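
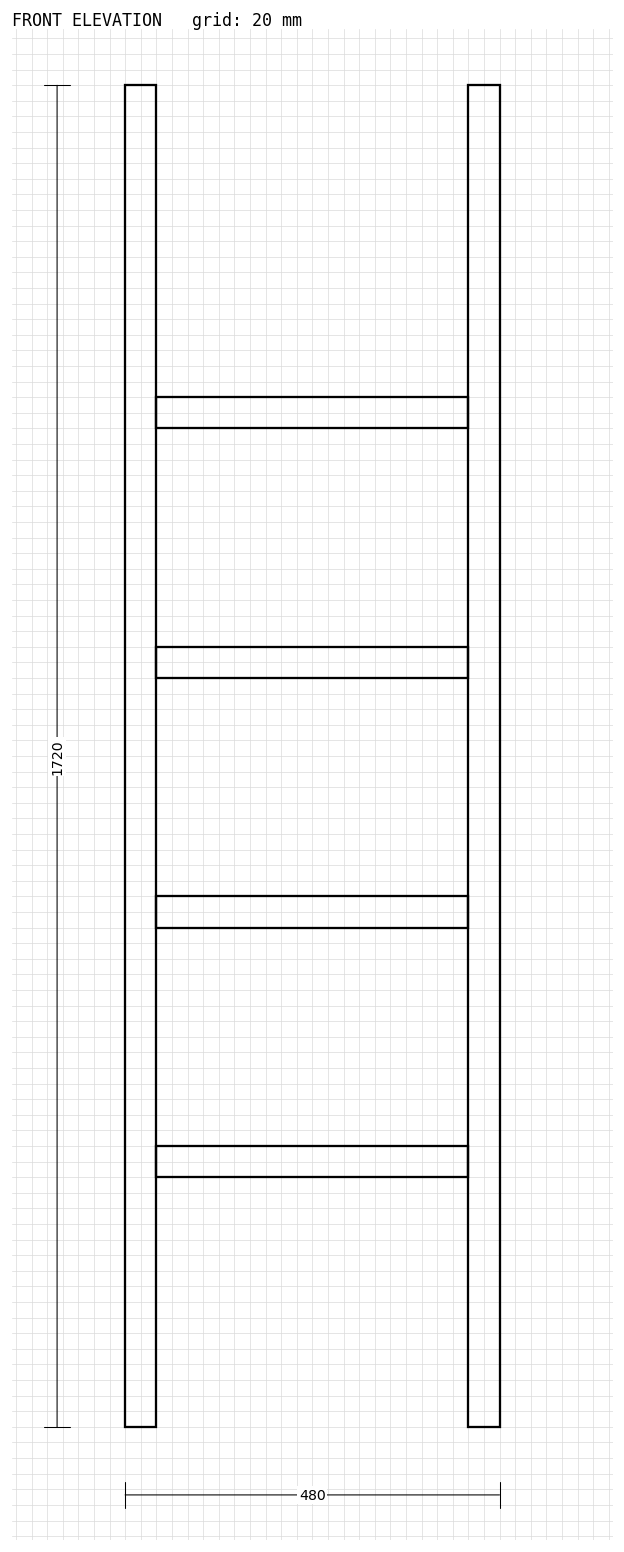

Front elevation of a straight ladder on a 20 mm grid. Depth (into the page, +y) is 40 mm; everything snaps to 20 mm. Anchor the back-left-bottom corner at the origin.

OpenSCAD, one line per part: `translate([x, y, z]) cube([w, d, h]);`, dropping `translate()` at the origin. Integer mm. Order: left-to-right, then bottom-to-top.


cube([40, 40, 1720]);
translate([40, 0, 320]) cube([400, 40, 40]);
translate([40, 0, 640]) cube([400, 40, 40]);
translate([40, 0, 960]) cube([400, 40, 40]);
translate([40, 0, 1280]) cube([400, 40, 40]);
translate([440, 0, 0]) cube([40, 40, 1720]);


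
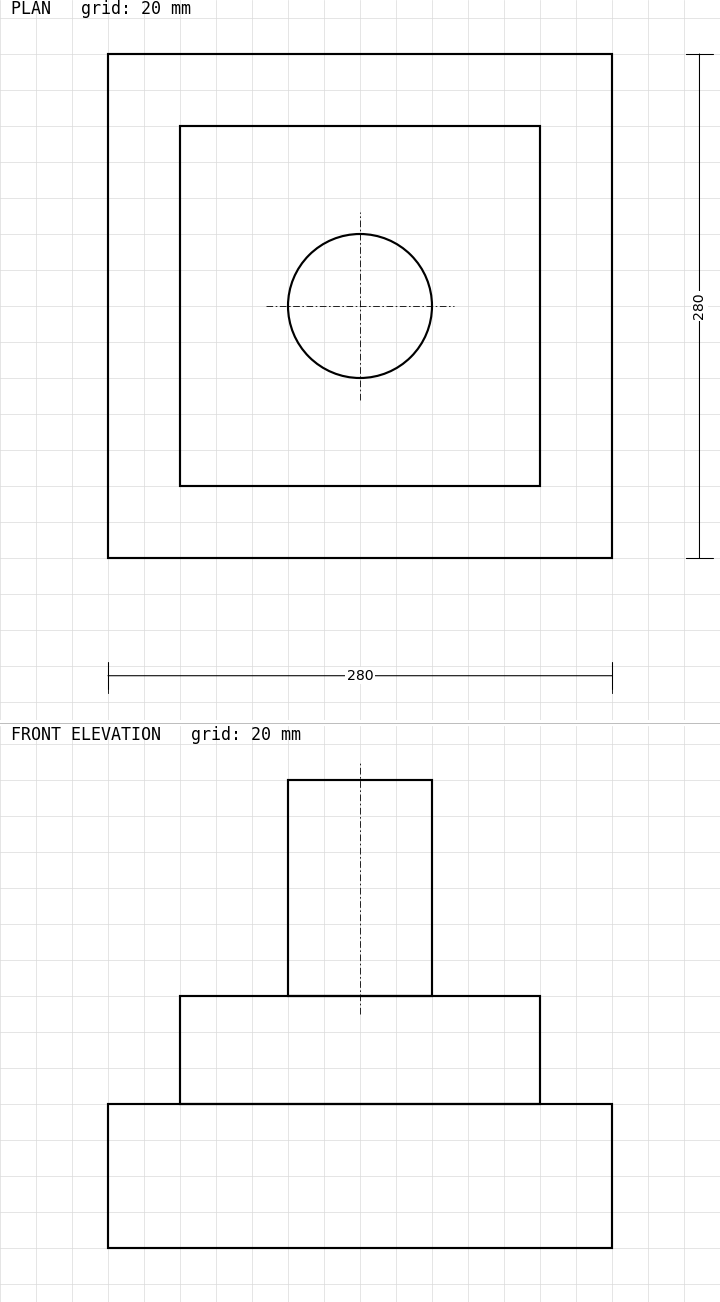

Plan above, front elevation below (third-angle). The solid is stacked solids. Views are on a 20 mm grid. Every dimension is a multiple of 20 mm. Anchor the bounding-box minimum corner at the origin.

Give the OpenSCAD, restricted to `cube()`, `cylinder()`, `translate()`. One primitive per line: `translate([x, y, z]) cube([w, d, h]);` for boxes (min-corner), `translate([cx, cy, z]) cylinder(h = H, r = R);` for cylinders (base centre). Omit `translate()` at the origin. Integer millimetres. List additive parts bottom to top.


cube([280, 280, 80]);
translate([40, 40, 80]) cube([200, 200, 60]);
translate([140, 140, 140]) cylinder(h = 120, r = 40);


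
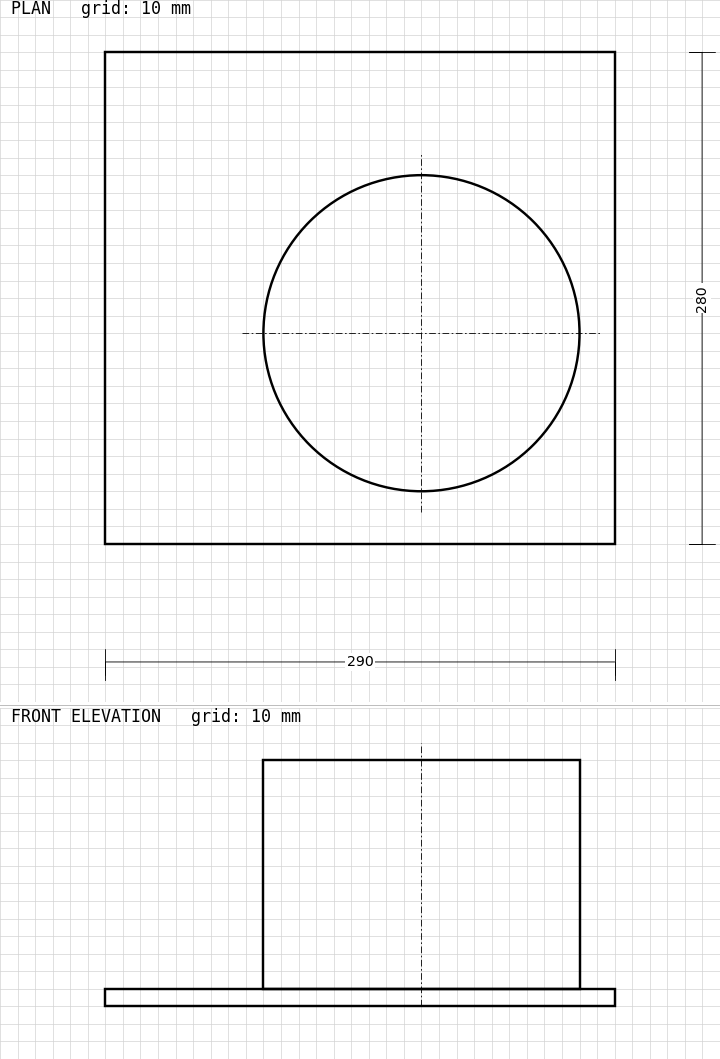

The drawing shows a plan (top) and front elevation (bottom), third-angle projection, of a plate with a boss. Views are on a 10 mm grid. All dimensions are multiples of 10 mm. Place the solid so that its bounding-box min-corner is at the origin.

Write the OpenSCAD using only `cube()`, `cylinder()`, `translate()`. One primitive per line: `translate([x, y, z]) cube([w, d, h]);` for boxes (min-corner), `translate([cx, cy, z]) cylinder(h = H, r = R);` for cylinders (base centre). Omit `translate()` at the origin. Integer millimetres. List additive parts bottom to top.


cube([290, 280, 10]);
translate([180, 120, 10]) cylinder(h = 130, r = 90);


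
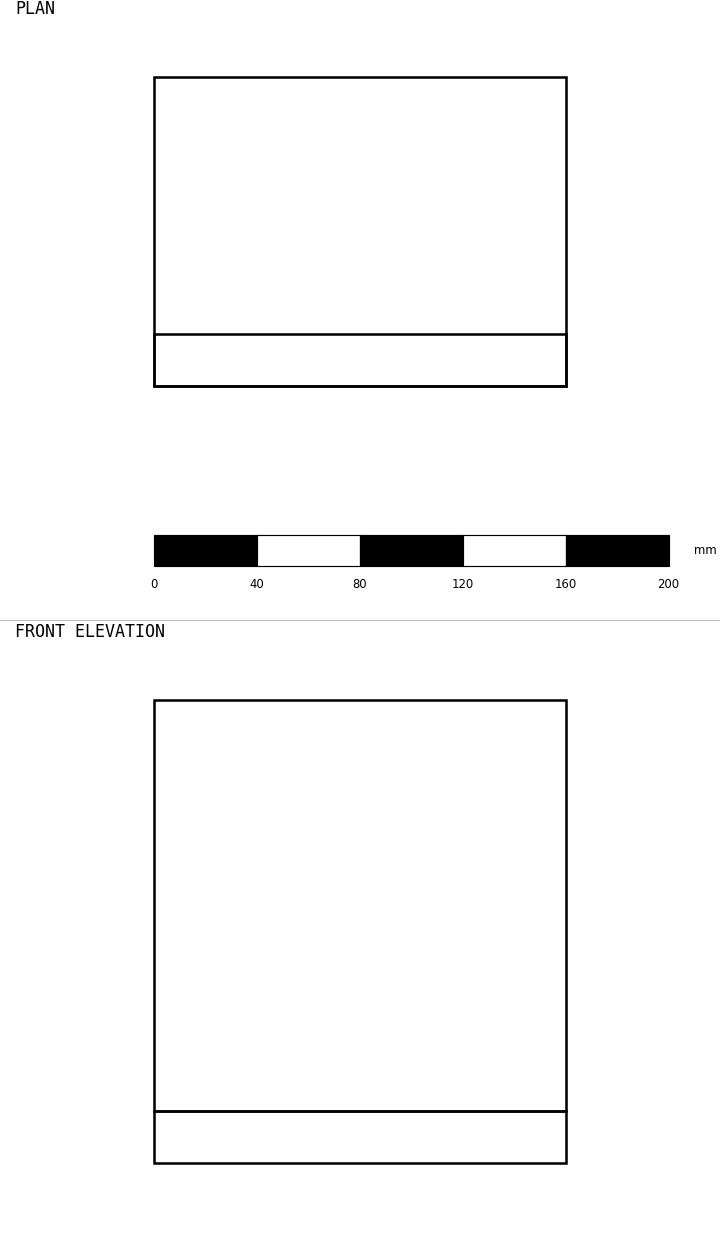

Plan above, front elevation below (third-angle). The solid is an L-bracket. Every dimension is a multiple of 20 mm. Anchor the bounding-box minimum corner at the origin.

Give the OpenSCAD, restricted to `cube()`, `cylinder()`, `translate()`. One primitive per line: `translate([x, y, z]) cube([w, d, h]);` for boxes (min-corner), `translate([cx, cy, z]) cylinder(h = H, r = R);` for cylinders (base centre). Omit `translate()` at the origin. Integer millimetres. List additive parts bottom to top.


cube([160, 120, 20]);
translate([0, 0, 20]) cube([160, 20, 160]);


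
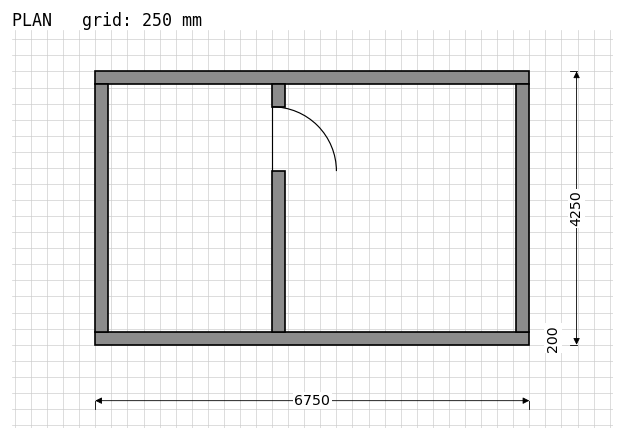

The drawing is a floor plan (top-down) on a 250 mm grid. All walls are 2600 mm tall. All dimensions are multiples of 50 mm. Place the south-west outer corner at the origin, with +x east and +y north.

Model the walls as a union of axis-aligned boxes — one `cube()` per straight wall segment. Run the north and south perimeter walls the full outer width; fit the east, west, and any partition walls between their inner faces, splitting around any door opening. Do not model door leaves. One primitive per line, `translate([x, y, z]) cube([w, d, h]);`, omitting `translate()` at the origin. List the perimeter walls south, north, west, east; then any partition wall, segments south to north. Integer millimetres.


cube([6750, 200, 2600]);
translate([0, 4050, 0]) cube([6750, 200, 2600]);
translate([0, 200, 0]) cube([200, 3850, 2600]);
translate([6550, 200, 0]) cube([200, 3850, 2600]);
translate([2750, 200, 0]) cube([200, 2500, 2600]);
translate([2750, 3700, 0]) cube([200, 350, 2600]);


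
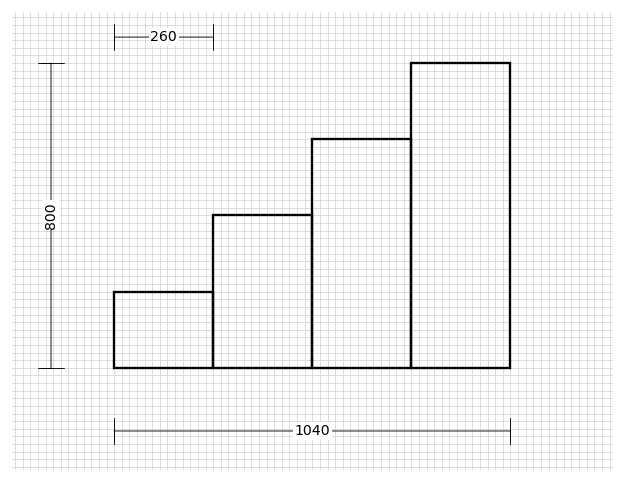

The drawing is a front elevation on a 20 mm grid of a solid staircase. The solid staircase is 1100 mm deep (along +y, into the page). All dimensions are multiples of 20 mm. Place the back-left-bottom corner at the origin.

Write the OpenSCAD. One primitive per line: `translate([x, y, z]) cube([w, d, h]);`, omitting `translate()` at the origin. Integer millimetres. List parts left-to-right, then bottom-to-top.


cube([260, 1100, 200]);
translate([260, 0, 0]) cube([260, 1100, 400]);
translate([520, 0, 0]) cube([260, 1100, 600]);
translate([780, 0, 0]) cube([260, 1100, 800]);


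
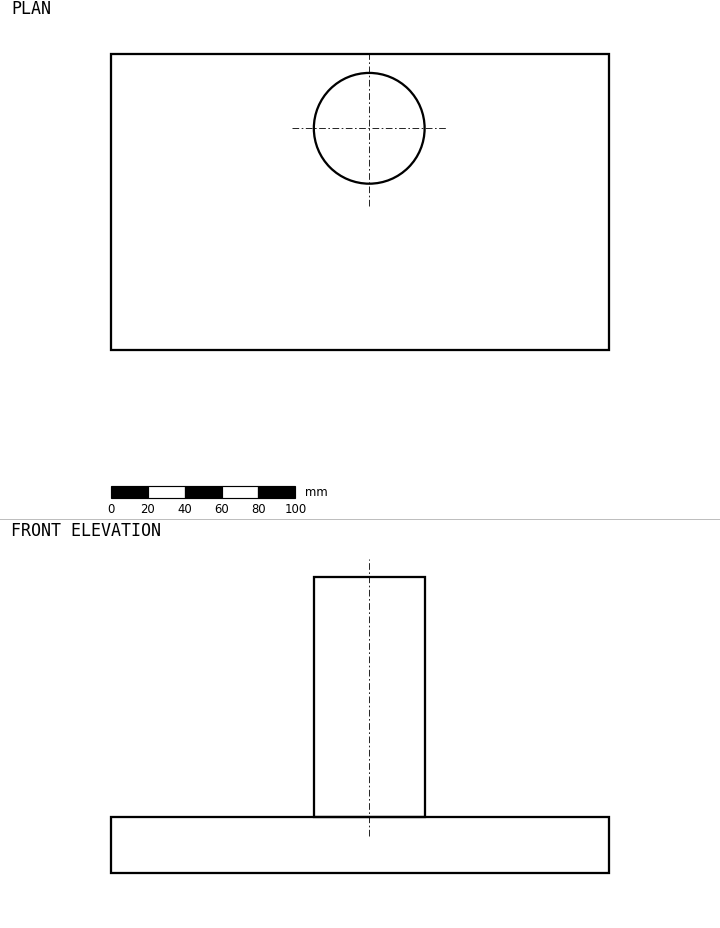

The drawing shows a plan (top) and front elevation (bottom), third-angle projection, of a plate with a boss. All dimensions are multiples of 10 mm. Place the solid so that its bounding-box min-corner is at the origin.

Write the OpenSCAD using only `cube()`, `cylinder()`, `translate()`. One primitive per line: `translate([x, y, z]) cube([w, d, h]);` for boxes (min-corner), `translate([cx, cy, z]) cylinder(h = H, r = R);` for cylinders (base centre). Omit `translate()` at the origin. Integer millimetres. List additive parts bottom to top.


cube([270, 160, 30]);
translate([140, 120, 30]) cylinder(h = 130, r = 30);


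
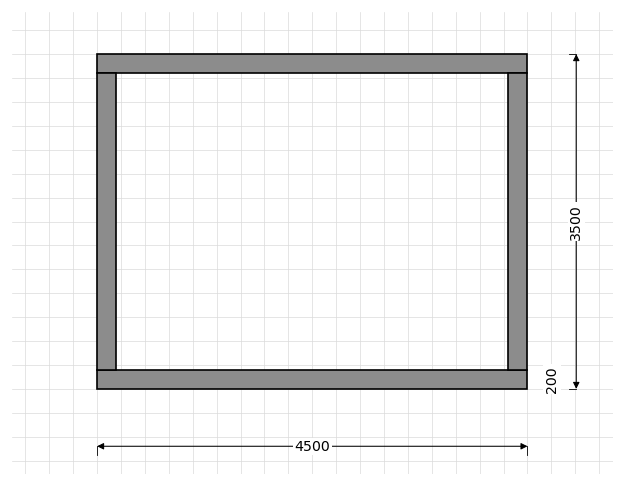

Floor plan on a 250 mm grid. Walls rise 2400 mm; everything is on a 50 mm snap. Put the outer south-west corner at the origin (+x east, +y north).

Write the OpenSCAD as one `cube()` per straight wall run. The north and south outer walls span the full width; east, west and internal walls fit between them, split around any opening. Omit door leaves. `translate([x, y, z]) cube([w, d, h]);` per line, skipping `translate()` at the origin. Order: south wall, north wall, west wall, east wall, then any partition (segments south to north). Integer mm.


cube([4500, 200, 2400]);
translate([0, 3300, 0]) cube([4500, 200, 2400]);
translate([0, 200, 0]) cube([200, 3100, 2400]);
translate([4300, 200, 0]) cube([200, 3100, 2400]);


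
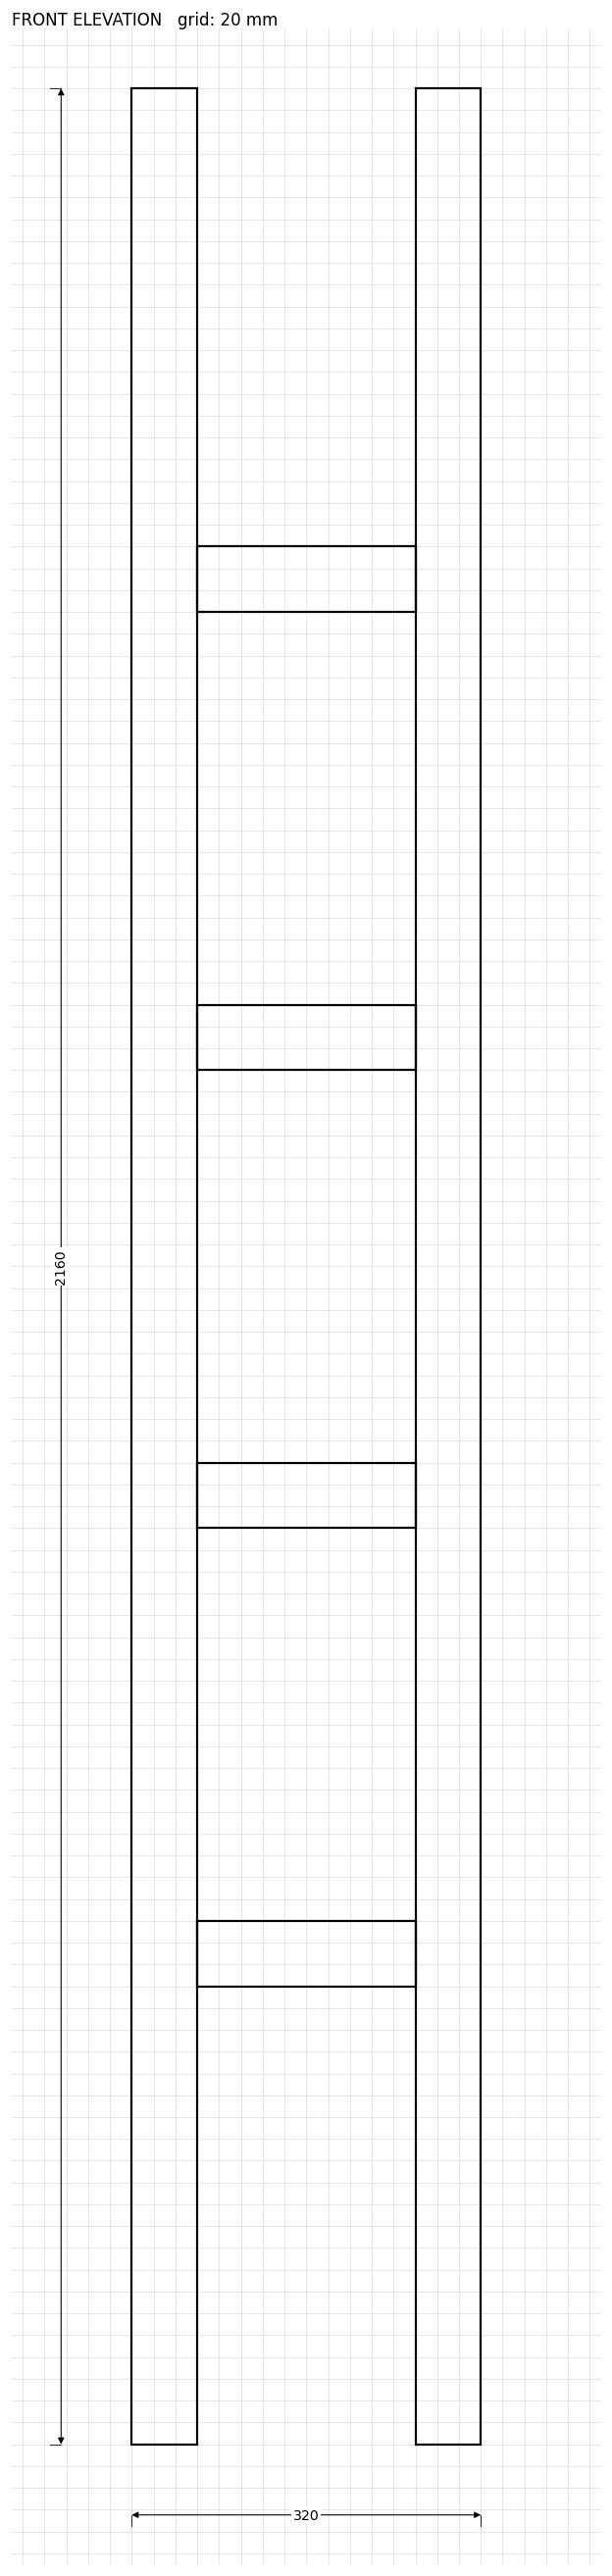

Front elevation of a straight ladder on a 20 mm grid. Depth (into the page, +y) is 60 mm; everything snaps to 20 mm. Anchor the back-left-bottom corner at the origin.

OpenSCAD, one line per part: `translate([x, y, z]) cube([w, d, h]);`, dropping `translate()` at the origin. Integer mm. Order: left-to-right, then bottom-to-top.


cube([60, 60, 2160]);
translate([60, 0, 420]) cube([200, 60, 60]);
translate([60, 0, 840]) cube([200, 60, 60]);
translate([60, 0, 1260]) cube([200, 60, 60]);
translate([60, 0, 1680]) cube([200, 60, 60]);
translate([260, 0, 0]) cube([60, 60, 2160]);


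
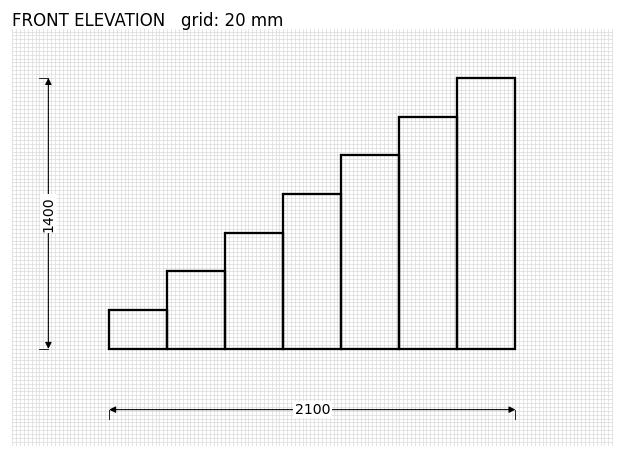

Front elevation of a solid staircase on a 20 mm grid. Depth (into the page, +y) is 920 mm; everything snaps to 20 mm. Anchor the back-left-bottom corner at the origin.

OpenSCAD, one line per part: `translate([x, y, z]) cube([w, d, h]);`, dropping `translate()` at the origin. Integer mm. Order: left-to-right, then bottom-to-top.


cube([300, 920, 200]);
translate([300, 0, 0]) cube([300, 920, 400]);
translate([600, 0, 0]) cube([300, 920, 600]);
translate([900, 0, 0]) cube([300, 920, 800]);
translate([1200, 0, 0]) cube([300, 920, 1000]);
translate([1500, 0, 0]) cube([300, 920, 1200]);
translate([1800, 0, 0]) cube([300, 920, 1400]);


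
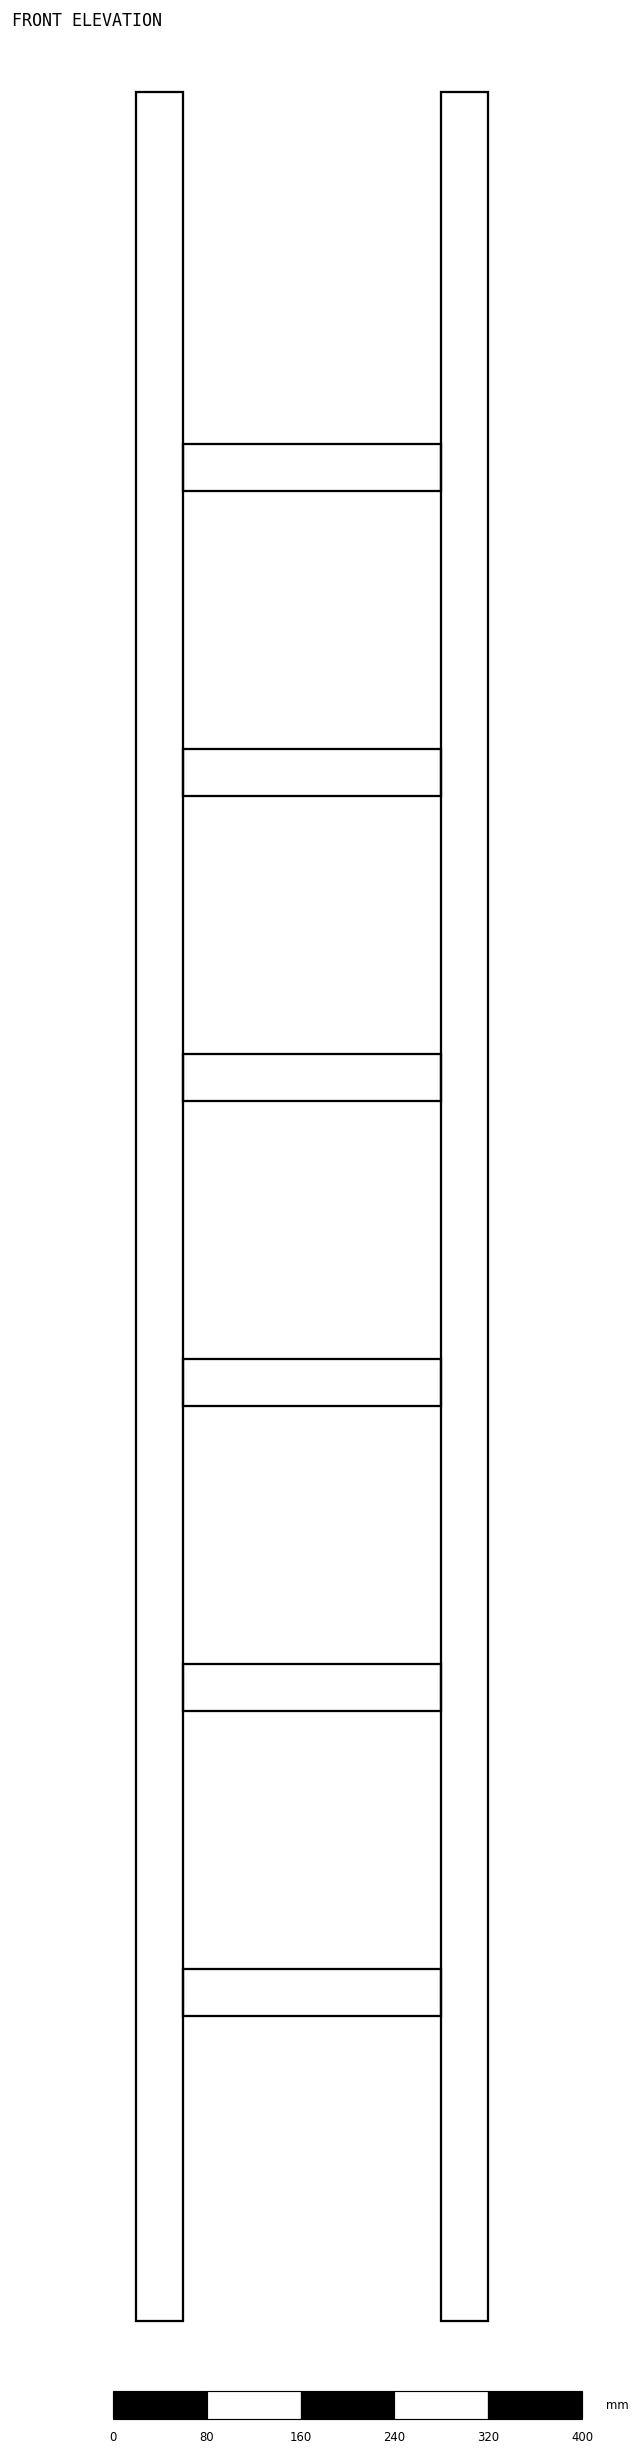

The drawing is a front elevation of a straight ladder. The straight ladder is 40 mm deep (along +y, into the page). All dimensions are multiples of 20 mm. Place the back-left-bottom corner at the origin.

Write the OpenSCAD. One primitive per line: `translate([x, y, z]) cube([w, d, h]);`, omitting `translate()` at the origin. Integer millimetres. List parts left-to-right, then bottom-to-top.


cube([40, 40, 1900]);
translate([40, 0, 260]) cube([220, 40, 40]);
translate([40, 0, 520]) cube([220, 40, 40]);
translate([40, 0, 780]) cube([220, 40, 40]);
translate([40, 0, 1040]) cube([220, 40, 40]);
translate([40, 0, 1300]) cube([220, 40, 40]);
translate([40, 0, 1560]) cube([220, 40, 40]);
translate([260, 0, 0]) cube([40, 40, 1900]);


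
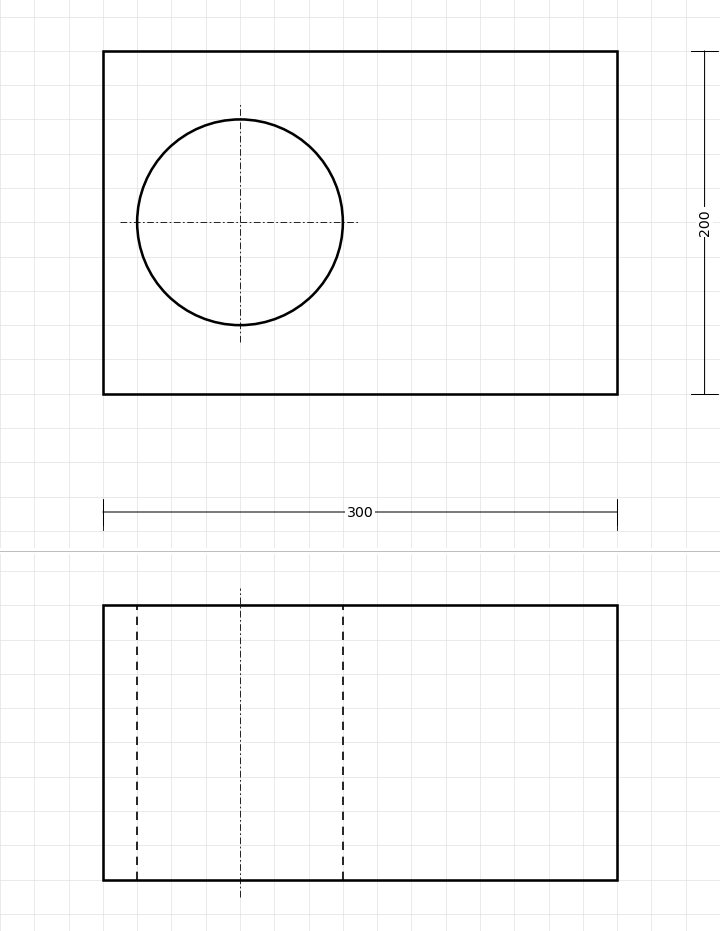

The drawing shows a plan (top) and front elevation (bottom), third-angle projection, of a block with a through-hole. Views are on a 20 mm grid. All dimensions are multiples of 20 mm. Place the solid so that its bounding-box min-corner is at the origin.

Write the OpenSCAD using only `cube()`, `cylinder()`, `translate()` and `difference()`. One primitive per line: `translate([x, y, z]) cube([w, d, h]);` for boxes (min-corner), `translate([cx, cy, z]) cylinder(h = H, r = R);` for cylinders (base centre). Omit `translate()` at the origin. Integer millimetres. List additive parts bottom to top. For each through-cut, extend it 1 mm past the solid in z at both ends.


difference() {
  cube([300, 200, 160]);
  translate([80, 100, -1]) cylinder(h = 162, r = 60);
}


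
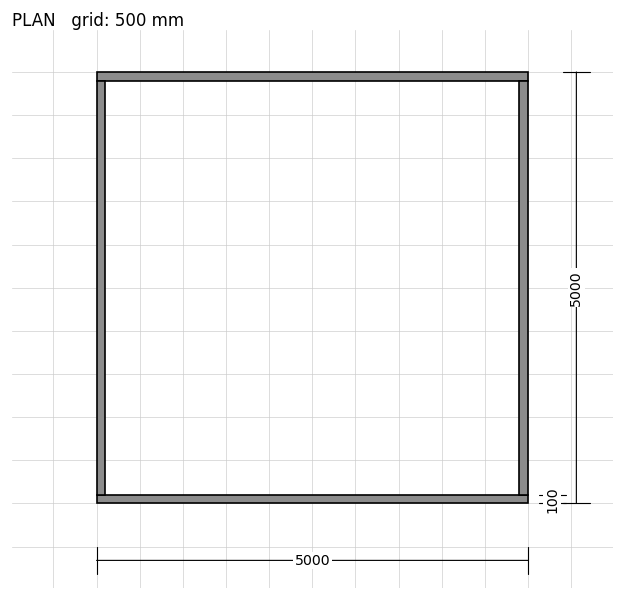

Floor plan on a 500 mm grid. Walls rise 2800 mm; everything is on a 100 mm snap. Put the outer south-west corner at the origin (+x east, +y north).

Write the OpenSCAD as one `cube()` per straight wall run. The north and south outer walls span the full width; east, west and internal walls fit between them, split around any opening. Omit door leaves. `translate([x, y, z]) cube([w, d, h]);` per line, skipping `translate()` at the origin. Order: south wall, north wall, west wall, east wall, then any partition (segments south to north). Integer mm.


cube([5000, 100, 2800]);
translate([0, 4900, 0]) cube([5000, 100, 2800]);
translate([0, 100, 0]) cube([100, 4800, 2800]);
translate([4900, 100, 0]) cube([100, 4800, 2800]);


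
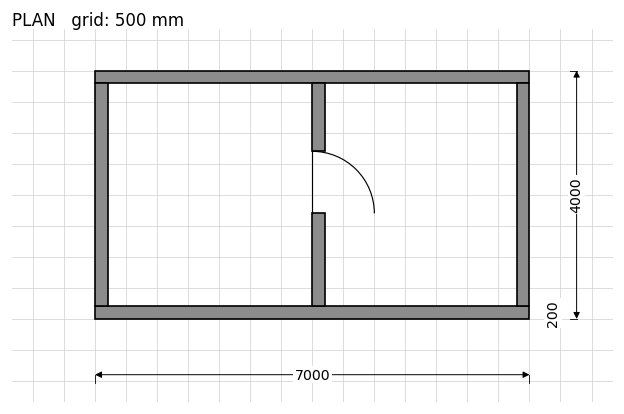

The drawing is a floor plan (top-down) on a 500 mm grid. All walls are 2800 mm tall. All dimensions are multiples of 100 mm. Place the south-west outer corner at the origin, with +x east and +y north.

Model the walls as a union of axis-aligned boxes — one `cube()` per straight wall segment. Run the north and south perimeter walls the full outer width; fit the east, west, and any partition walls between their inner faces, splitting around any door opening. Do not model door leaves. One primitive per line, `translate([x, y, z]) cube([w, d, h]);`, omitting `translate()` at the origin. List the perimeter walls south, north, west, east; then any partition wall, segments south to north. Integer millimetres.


cube([7000, 200, 2800]);
translate([0, 3800, 0]) cube([7000, 200, 2800]);
translate([0, 200, 0]) cube([200, 3600, 2800]);
translate([6800, 200, 0]) cube([200, 3600, 2800]);
translate([3500, 200, 0]) cube([200, 1500, 2800]);
translate([3500, 2700, 0]) cube([200, 1100, 2800]);


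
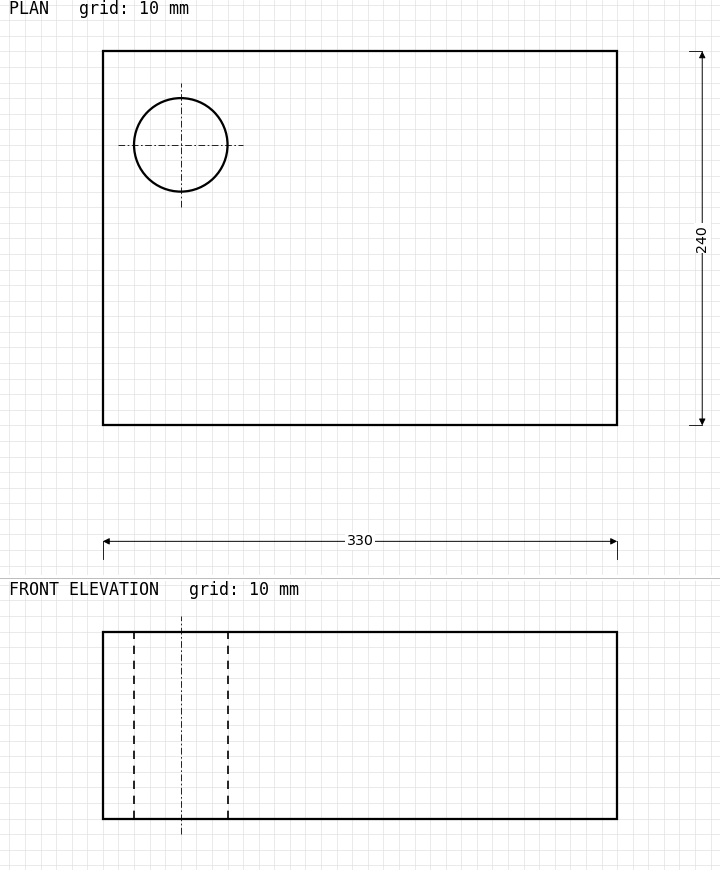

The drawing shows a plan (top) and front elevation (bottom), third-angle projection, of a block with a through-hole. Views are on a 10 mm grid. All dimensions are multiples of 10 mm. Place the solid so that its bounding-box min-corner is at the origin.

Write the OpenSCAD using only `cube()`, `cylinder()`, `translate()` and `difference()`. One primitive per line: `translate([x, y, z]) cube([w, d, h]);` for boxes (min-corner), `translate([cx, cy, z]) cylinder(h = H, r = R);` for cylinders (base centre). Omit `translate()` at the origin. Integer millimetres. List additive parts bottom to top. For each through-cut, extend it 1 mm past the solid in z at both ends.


difference() {
  cube([330, 240, 120]);
  translate([50, 180, -1]) cylinder(h = 122, r = 30);
}


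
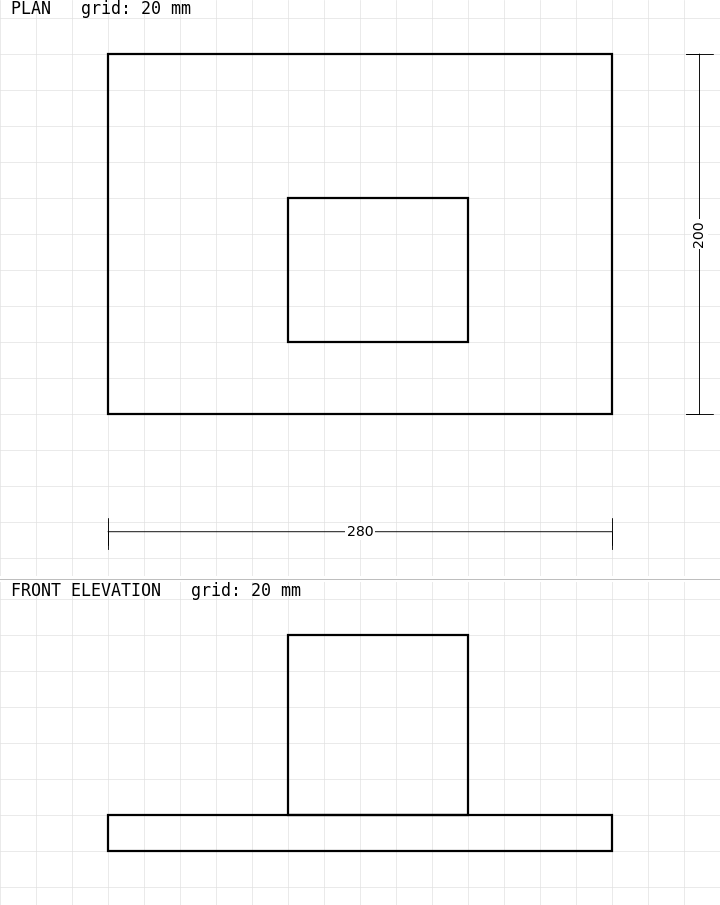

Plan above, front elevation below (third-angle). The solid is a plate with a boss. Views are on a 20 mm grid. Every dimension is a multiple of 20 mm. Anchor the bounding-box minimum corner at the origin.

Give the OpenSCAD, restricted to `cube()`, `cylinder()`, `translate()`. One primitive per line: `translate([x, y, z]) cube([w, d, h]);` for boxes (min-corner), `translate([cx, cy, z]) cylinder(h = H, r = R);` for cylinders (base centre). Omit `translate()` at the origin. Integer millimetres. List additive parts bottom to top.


cube([280, 200, 20]);
translate([100, 40, 20]) cube([100, 80, 100]);


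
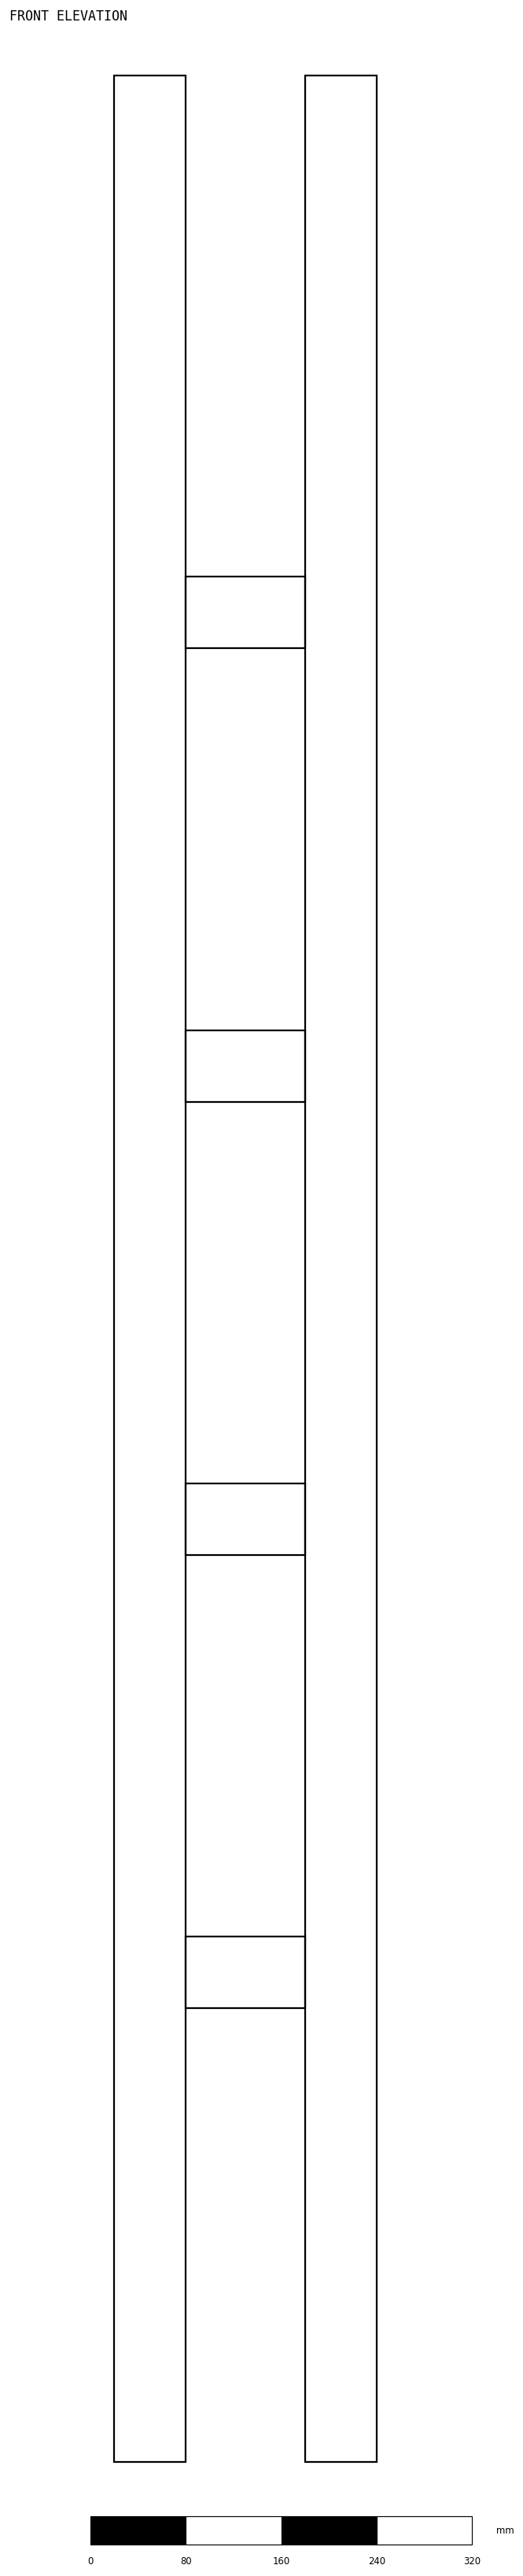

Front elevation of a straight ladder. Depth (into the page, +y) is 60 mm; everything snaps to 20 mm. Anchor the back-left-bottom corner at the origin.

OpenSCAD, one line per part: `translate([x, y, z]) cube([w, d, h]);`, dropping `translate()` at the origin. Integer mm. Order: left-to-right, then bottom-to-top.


cube([60, 60, 2000]);
translate([60, 0, 380]) cube([100, 60, 60]);
translate([60, 0, 760]) cube([100, 60, 60]);
translate([60, 0, 1140]) cube([100, 60, 60]);
translate([60, 0, 1520]) cube([100, 60, 60]);
translate([160, 0, 0]) cube([60, 60, 2000]);


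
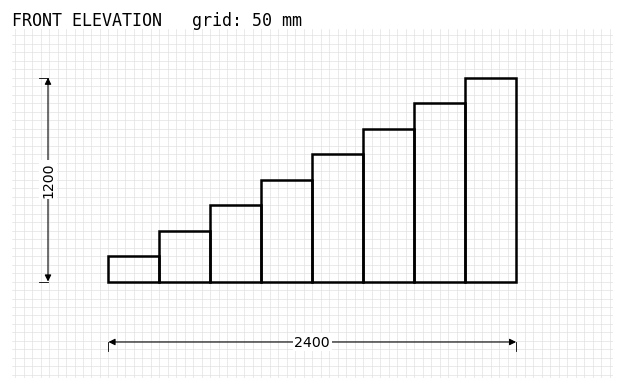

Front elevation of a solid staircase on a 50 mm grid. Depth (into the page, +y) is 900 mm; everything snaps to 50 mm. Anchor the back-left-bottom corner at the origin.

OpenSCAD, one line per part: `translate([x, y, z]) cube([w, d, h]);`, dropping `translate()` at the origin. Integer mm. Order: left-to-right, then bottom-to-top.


cube([300, 900, 150]);
translate([300, 0, 0]) cube([300, 900, 300]);
translate([600, 0, 0]) cube([300, 900, 450]);
translate([900, 0, 0]) cube([300, 900, 600]);
translate([1200, 0, 0]) cube([300, 900, 750]);
translate([1500, 0, 0]) cube([300, 900, 900]);
translate([1800, 0, 0]) cube([300, 900, 1050]);
translate([2100, 0, 0]) cube([300, 900, 1200]);


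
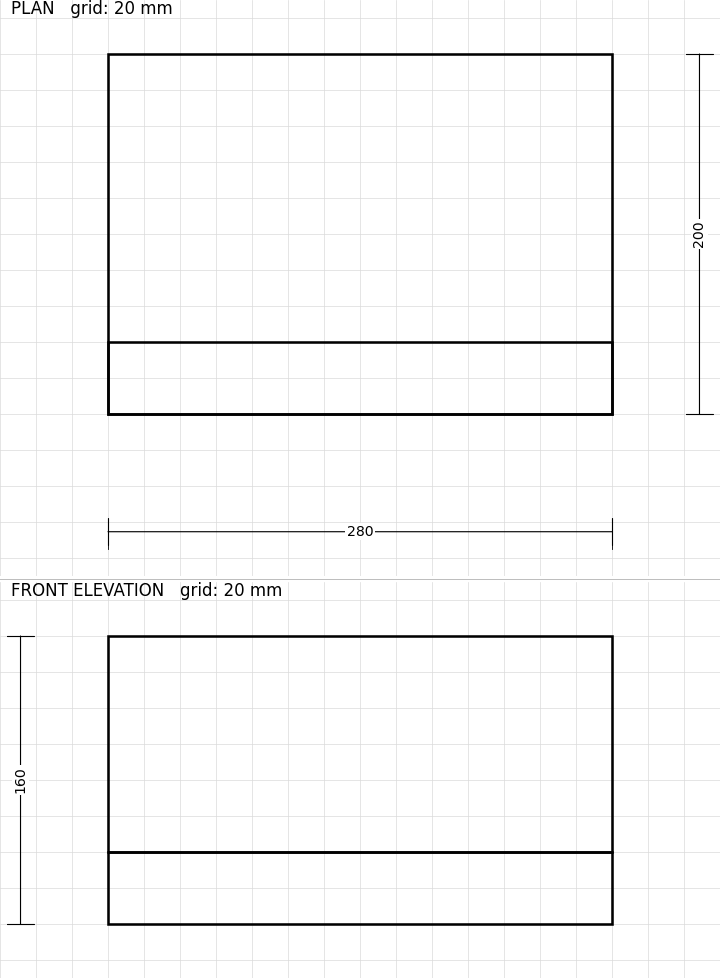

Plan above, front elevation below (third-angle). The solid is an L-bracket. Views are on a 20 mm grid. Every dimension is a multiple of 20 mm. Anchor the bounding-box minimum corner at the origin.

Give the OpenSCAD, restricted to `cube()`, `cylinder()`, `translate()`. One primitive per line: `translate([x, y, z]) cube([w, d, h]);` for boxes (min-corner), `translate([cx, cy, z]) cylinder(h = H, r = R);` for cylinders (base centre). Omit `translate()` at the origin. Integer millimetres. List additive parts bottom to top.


cube([280, 200, 40]);
translate([0, 0, 40]) cube([280, 40, 120]);


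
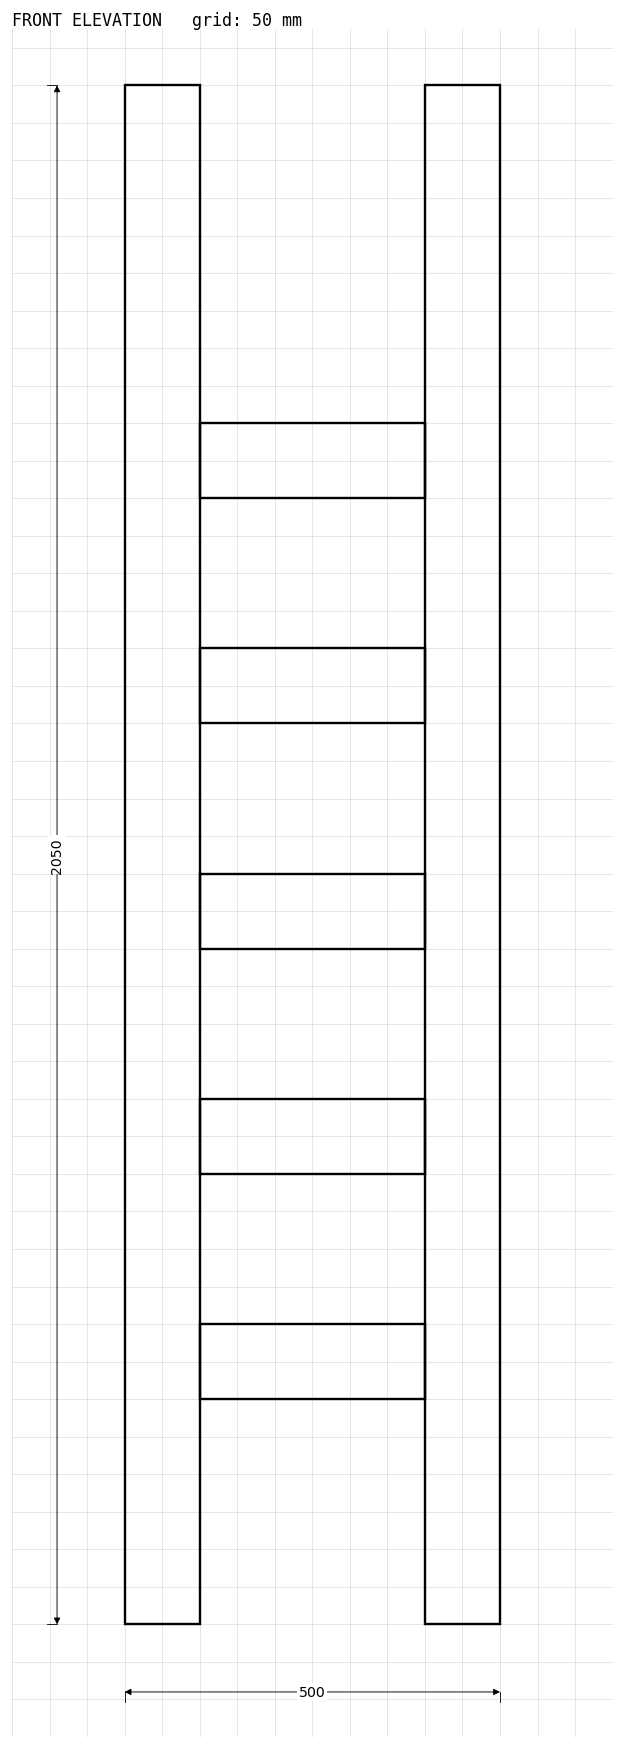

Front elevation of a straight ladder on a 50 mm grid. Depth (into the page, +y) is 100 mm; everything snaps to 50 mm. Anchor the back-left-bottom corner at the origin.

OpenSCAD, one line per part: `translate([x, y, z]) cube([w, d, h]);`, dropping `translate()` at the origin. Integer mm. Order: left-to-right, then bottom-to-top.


cube([100, 100, 2050]);
translate([100, 0, 300]) cube([300, 100, 100]);
translate([100, 0, 600]) cube([300, 100, 100]);
translate([100, 0, 900]) cube([300, 100, 100]);
translate([100, 0, 1200]) cube([300, 100, 100]);
translate([100, 0, 1500]) cube([300, 100, 100]);
translate([400, 0, 0]) cube([100, 100, 2050]);


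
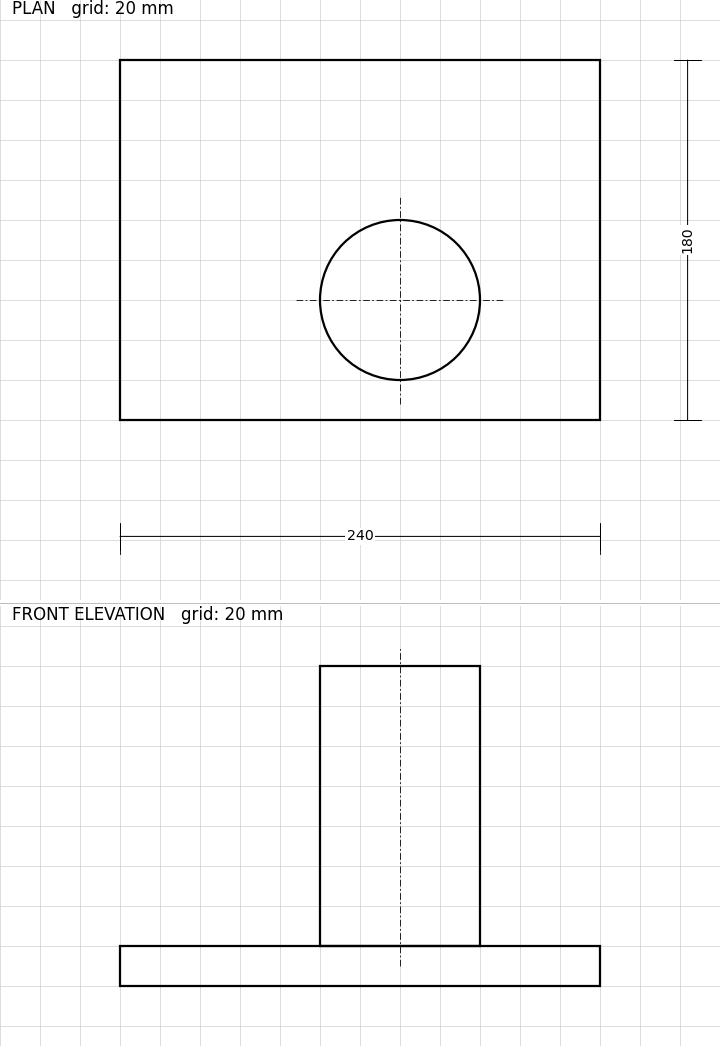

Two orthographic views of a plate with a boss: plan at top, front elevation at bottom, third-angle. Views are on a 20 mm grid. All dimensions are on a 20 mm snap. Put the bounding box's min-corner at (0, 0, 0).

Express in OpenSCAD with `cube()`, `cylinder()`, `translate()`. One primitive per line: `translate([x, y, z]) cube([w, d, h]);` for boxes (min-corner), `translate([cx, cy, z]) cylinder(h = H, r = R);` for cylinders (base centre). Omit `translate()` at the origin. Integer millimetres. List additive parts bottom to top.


cube([240, 180, 20]);
translate([140, 60, 20]) cylinder(h = 140, r = 40);


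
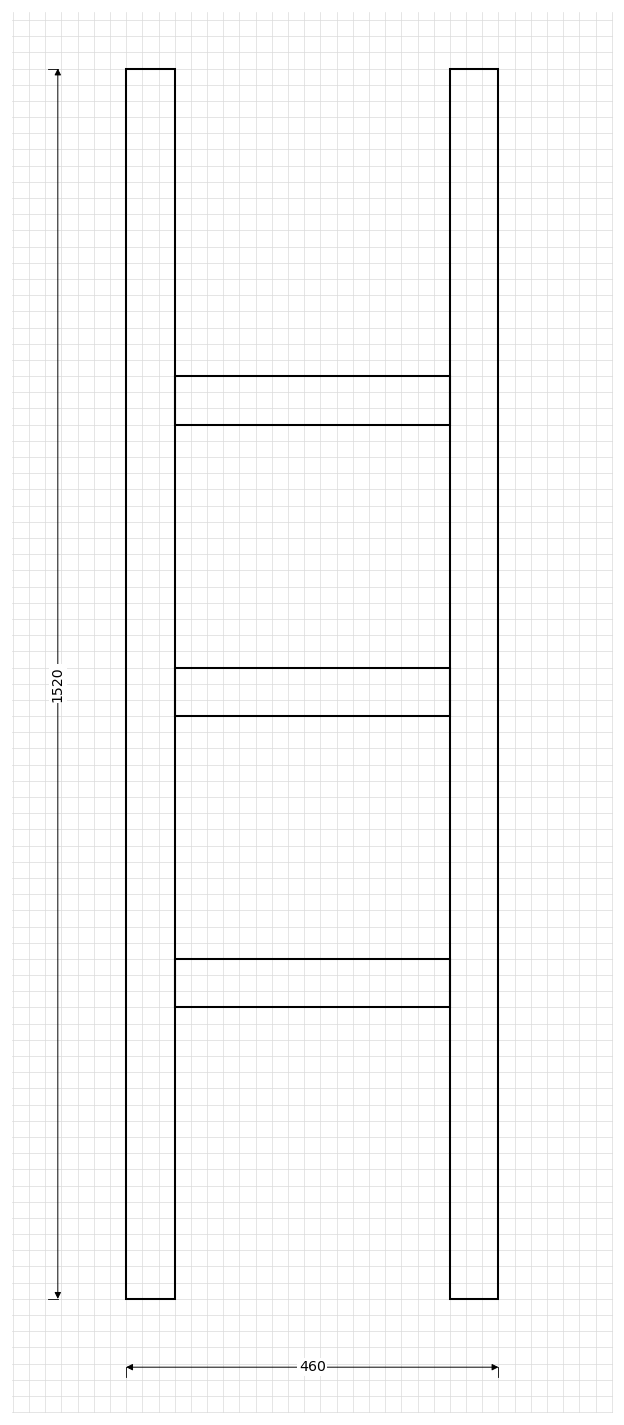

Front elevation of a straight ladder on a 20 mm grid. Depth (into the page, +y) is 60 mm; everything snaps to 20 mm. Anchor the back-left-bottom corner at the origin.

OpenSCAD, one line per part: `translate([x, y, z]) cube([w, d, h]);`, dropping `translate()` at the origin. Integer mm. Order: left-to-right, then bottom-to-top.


cube([60, 60, 1520]);
translate([60, 0, 360]) cube([340, 60, 60]);
translate([60, 0, 720]) cube([340, 60, 60]);
translate([60, 0, 1080]) cube([340, 60, 60]);
translate([400, 0, 0]) cube([60, 60, 1520]);


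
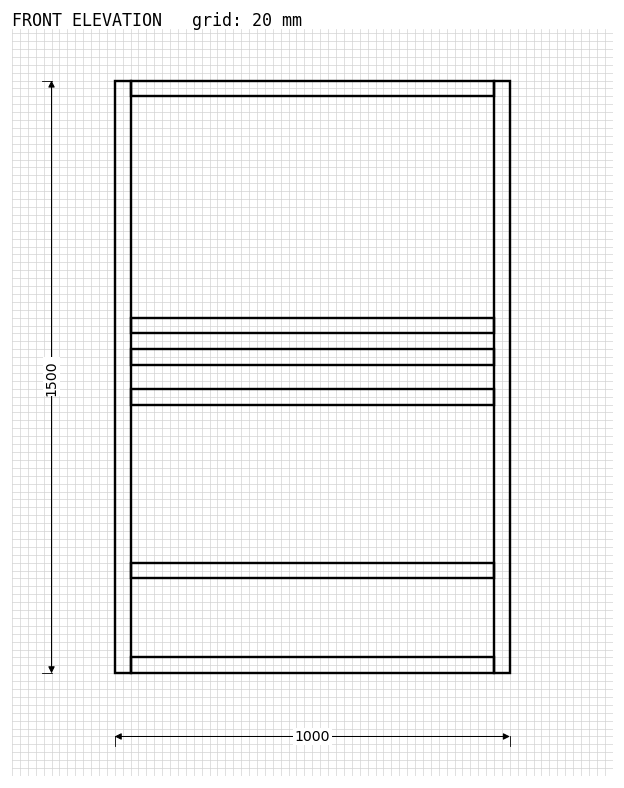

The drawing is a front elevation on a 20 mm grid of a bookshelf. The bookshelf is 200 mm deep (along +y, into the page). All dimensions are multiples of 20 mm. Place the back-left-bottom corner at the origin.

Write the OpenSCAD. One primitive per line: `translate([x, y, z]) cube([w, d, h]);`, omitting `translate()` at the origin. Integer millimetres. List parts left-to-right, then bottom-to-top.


cube([40, 200, 1500]);
translate([40, 0, 0]) cube([920, 200, 40]);
translate([40, 0, 240]) cube([920, 200, 40]);
translate([40, 0, 680]) cube([920, 200, 40]);
translate([40, 0, 780]) cube([920, 200, 40]);
translate([40, 0, 860]) cube([920, 200, 40]);
translate([40, 0, 1460]) cube([920, 200, 40]);
translate([960, 0, 0]) cube([40, 200, 1500]);


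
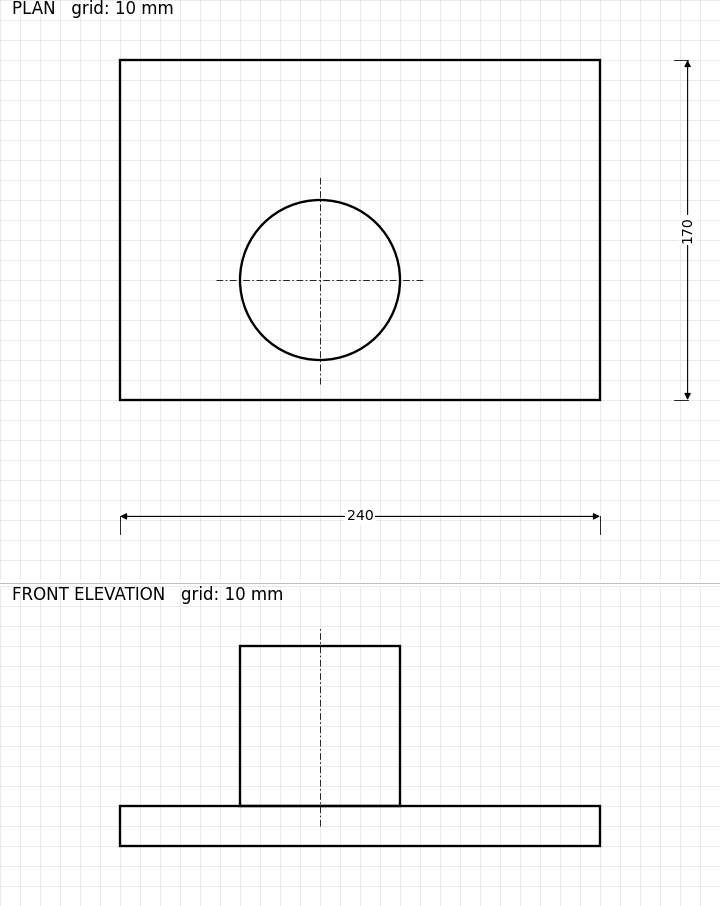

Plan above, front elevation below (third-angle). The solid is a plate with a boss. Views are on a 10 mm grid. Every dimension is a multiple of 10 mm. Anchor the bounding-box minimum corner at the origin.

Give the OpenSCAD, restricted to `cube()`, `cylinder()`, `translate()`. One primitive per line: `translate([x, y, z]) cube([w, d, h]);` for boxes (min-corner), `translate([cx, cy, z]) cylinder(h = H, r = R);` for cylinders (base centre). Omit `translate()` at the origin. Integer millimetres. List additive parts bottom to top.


cube([240, 170, 20]);
translate([100, 60, 20]) cylinder(h = 80, r = 40);


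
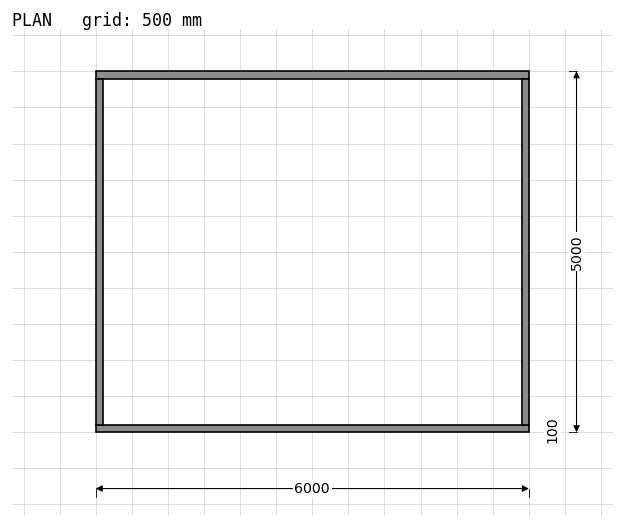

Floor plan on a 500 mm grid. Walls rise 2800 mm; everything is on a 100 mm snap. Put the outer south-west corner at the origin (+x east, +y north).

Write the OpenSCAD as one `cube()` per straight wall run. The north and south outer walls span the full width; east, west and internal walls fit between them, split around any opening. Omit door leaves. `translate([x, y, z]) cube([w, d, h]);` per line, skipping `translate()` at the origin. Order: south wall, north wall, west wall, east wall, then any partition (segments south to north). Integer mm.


cube([6000, 100, 2800]);
translate([0, 4900, 0]) cube([6000, 100, 2800]);
translate([0, 100, 0]) cube([100, 4800, 2800]);
translate([5900, 100, 0]) cube([100, 4800, 2800]);


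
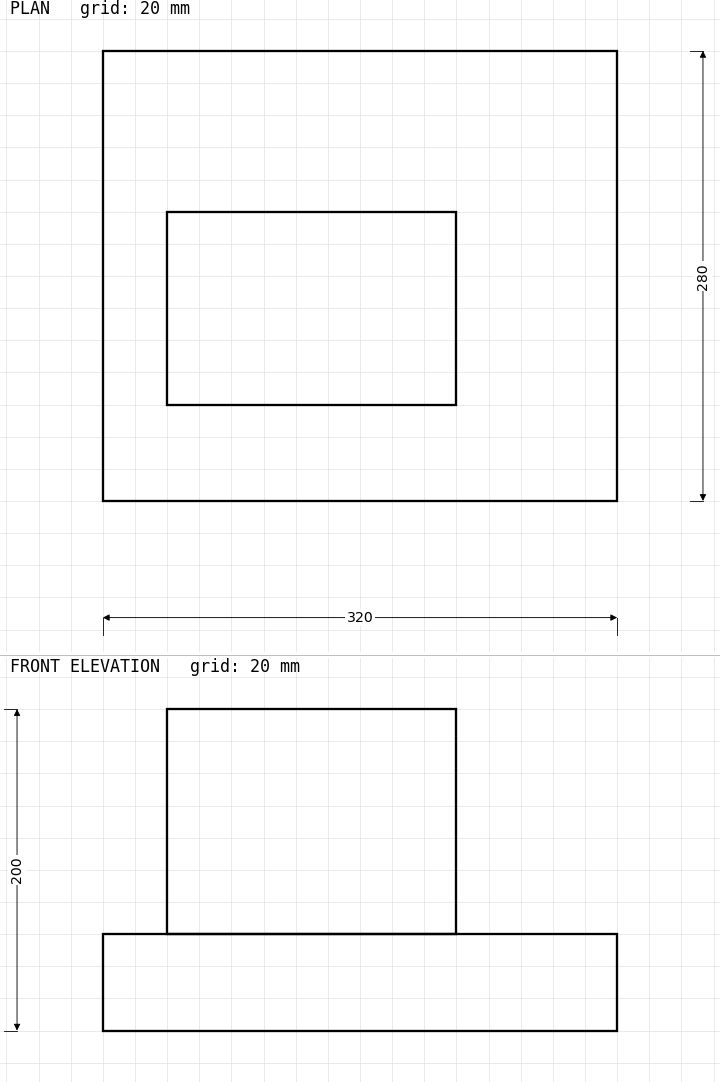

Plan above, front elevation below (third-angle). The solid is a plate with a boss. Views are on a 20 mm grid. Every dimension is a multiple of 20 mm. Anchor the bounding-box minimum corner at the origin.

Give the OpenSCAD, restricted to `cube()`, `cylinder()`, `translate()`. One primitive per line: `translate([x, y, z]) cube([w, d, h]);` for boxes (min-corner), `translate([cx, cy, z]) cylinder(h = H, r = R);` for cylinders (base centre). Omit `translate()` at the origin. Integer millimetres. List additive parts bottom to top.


cube([320, 280, 60]);
translate([40, 60, 60]) cube([180, 120, 140]);


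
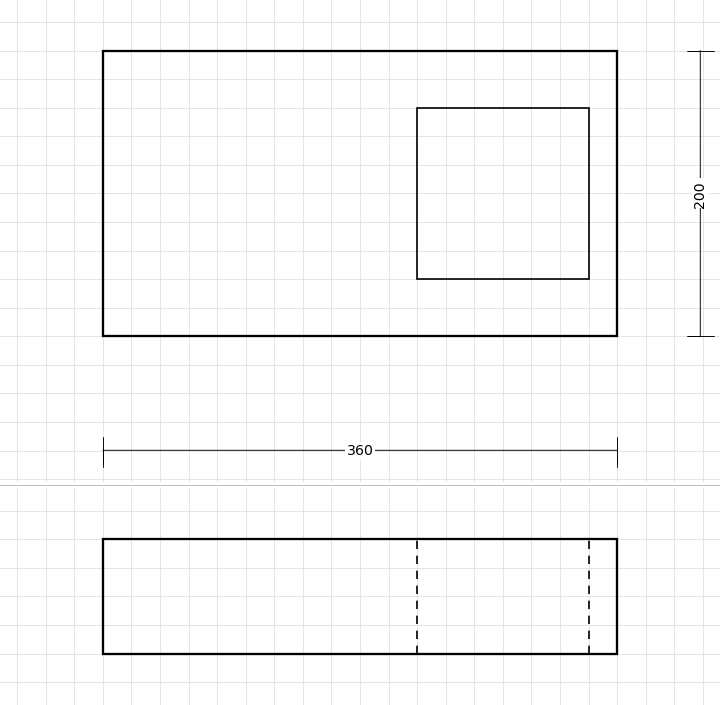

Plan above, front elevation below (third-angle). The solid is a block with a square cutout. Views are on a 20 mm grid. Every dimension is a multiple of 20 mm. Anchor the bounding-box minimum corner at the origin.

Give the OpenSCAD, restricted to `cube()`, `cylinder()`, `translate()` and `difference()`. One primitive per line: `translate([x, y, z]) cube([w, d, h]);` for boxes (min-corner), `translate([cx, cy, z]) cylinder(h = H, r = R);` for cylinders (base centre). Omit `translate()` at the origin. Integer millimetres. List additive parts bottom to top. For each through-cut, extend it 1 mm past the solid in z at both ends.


difference() {
  cube([360, 200, 80]);
  translate([220, 40, -1]) cube([120, 120, 82]);
}


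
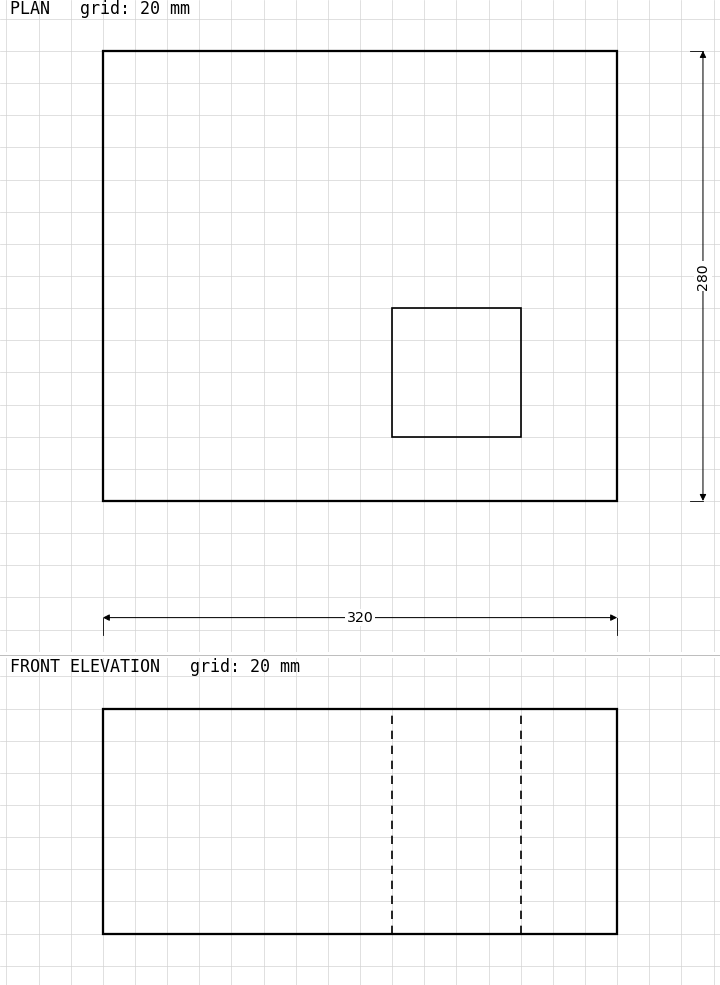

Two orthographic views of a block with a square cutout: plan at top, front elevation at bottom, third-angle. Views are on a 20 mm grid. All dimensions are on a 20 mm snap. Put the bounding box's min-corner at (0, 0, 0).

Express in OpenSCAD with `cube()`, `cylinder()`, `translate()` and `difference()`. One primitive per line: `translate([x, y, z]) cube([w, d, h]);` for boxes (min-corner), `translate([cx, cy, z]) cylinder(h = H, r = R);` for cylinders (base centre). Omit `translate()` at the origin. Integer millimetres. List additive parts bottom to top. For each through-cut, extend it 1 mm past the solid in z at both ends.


difference() {
  cube([320, 280, 140]);
  translate([180, 40, -1]) cube([80, 80, 142]);
}


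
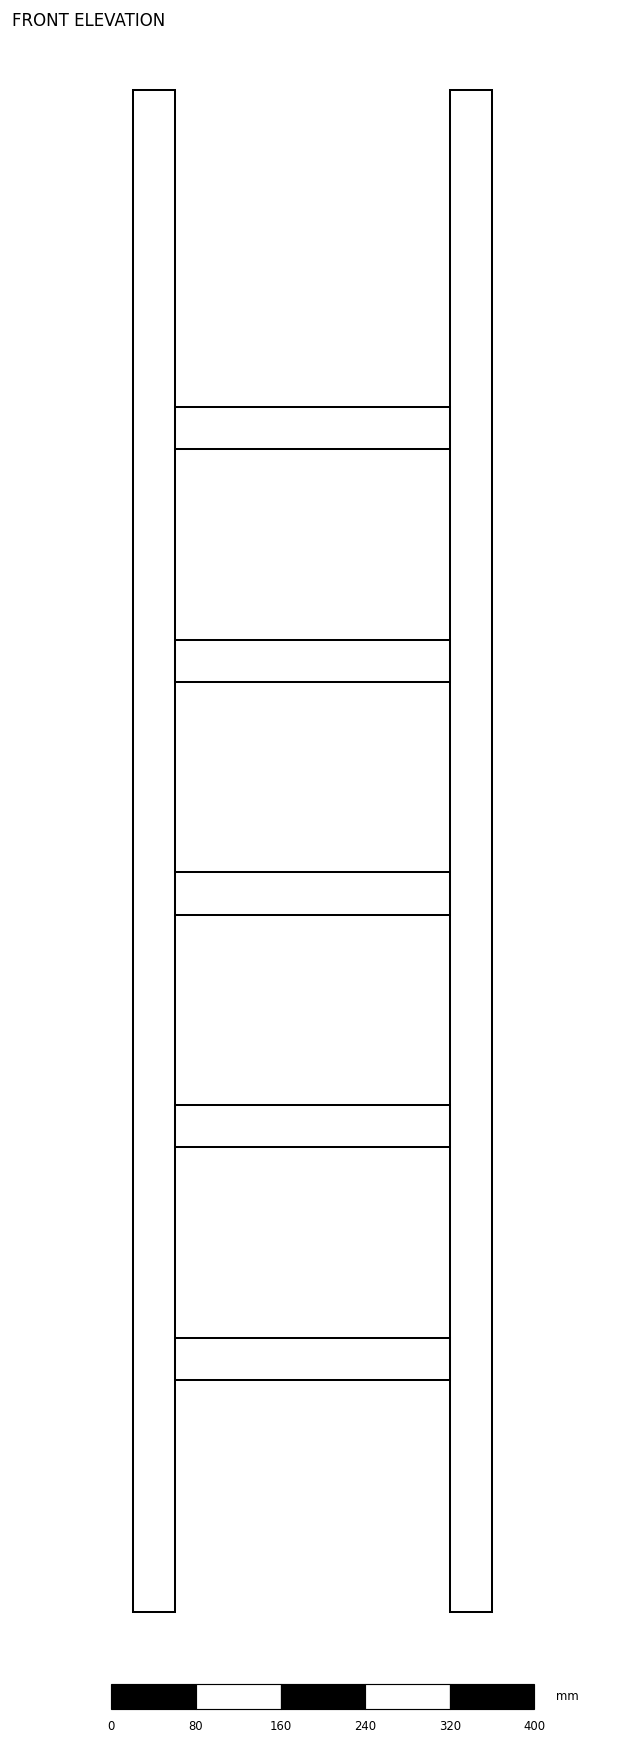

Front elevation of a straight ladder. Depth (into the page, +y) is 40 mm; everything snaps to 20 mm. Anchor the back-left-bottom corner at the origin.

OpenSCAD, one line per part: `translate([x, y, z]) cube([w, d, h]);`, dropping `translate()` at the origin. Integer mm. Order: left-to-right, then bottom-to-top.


cube([40, 40, 1440]);
translate([40, 0, 220]) cube([260, 40, 40]);
translate([40, 0, 440]) cube([260, 40, 40]);
translate([40, 0, 660]) cube([260, 40, 40]);
translate([40, 0, 880]) cube([260, 40, 40]);
translate([40, 0, 1100]) cube([260, 40, 40]);
translate([300, 0, 0]) cube([40, 40, 1440]);


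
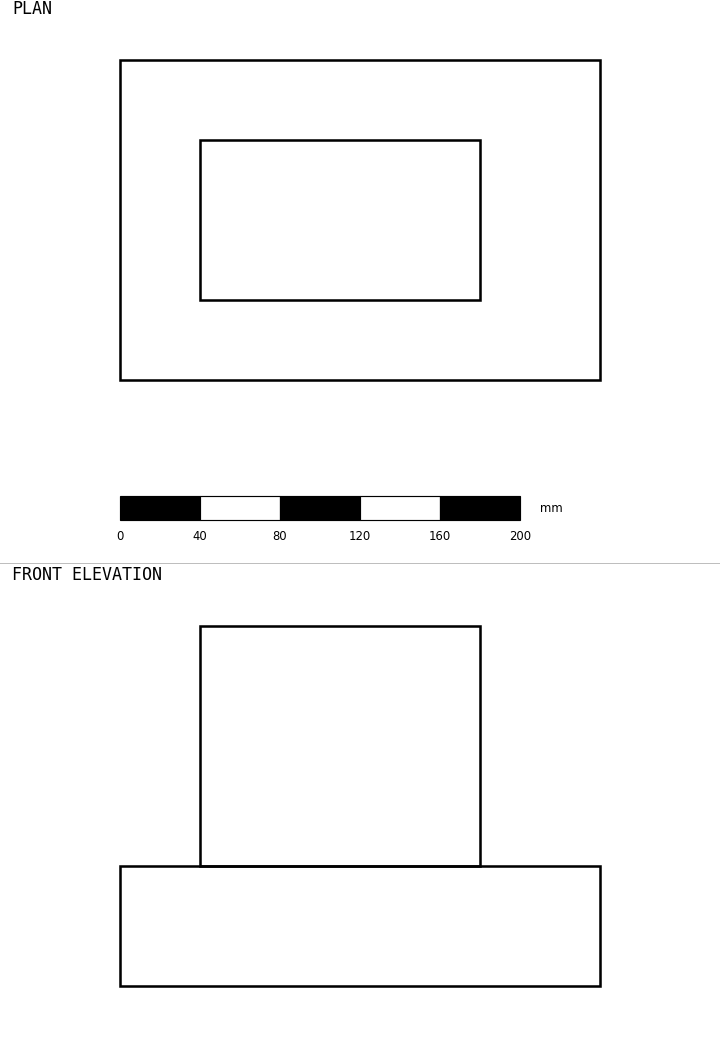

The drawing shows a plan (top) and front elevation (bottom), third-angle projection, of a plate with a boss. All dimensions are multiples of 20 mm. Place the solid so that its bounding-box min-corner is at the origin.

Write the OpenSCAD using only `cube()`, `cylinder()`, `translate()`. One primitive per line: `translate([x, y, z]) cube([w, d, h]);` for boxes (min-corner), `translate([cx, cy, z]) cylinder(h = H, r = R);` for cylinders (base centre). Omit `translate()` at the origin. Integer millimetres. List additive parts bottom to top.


cube([240, 160, 60]);
translate([40, 40, 60]) cube([140, 80, 120]);


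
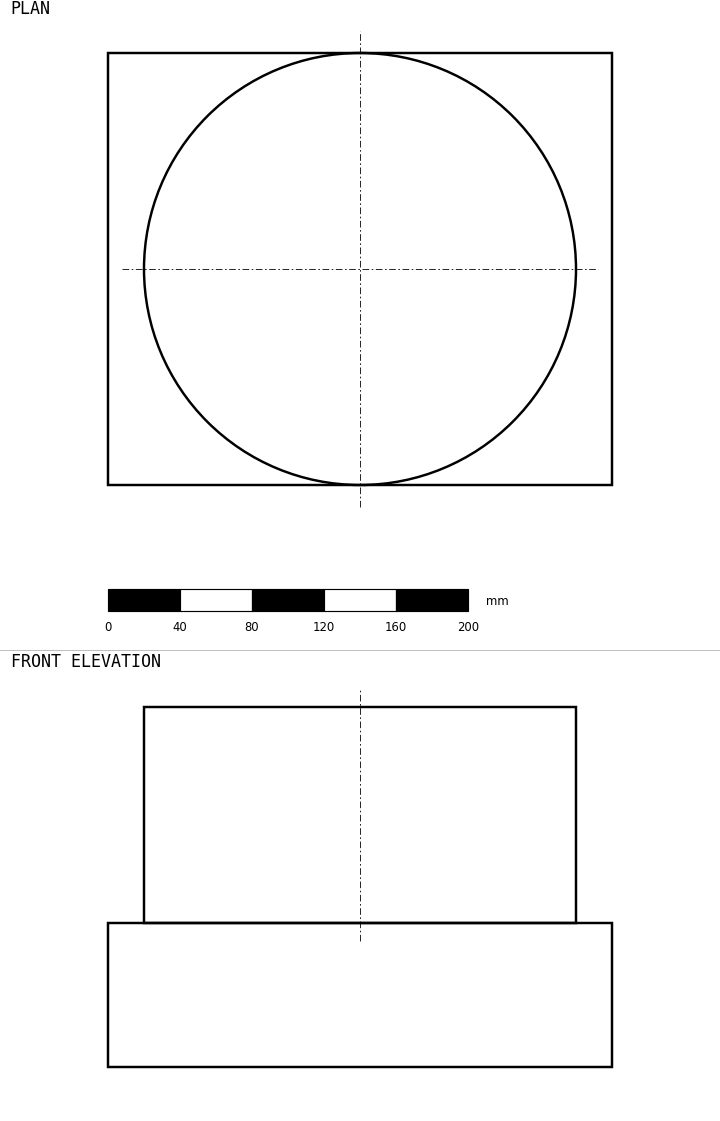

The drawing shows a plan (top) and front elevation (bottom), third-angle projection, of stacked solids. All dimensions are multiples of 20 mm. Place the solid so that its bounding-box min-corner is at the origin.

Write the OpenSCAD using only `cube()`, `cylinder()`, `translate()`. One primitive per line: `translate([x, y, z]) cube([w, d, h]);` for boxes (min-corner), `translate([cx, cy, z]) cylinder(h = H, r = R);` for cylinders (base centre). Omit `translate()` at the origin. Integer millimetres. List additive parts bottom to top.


cube([280, 240, 80]);
translate([140, 120, 80]) cylinder(h = 120, r = 120);


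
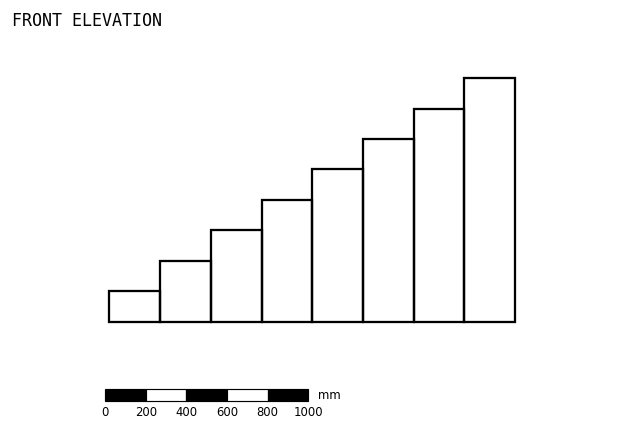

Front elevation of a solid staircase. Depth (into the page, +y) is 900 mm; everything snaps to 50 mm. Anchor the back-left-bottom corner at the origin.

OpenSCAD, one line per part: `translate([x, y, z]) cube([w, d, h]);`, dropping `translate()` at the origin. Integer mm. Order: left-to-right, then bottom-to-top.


cube([250, 900, 150]);
translate([250, 0, 0]) cube([250, 900, 300]);
translate([500, 0, 0]) cube([250, 900, 450]);
translate([750, 0, 0]) cube([250, 900, 600]);
translate([1000, 0, 0]) cube([250, 900, 750]);
translate([1250, 0, 0]) cube([250, 900, 900]);
translate([1500, 0, 0]) cube([250, 900, 1050]);
translate([1750, 0, 0]) cube([250, 900, 1200]);


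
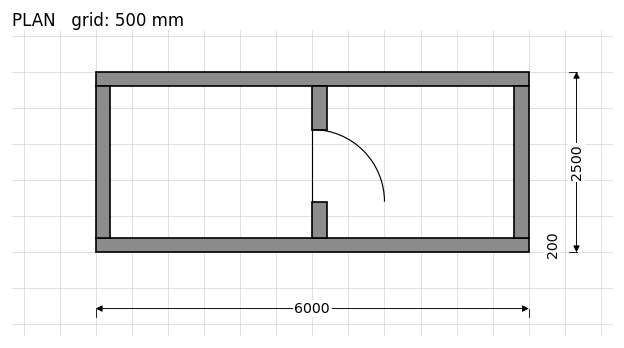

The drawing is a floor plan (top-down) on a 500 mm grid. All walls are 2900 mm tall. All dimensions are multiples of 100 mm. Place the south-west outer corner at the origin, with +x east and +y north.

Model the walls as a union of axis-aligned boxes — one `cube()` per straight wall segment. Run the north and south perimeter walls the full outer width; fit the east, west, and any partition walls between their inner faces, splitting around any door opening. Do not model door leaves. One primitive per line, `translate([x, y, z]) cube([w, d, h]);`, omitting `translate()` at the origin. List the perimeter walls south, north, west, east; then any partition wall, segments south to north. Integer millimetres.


cube([6000, 200, 2900]);
translate([0, 2300, 0]) cube([6000, 200, 2900]);
translate([0, 200, 0]) cube([200, 2100, 2900]);
translate([5800, 200, 0]) cube([200, 2100, 2900]);
translate([3000, 200, 0]) cube([200, 500, 2900]);
translate([3000, 1700, 0]) cube([200, 600, 2900]);
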